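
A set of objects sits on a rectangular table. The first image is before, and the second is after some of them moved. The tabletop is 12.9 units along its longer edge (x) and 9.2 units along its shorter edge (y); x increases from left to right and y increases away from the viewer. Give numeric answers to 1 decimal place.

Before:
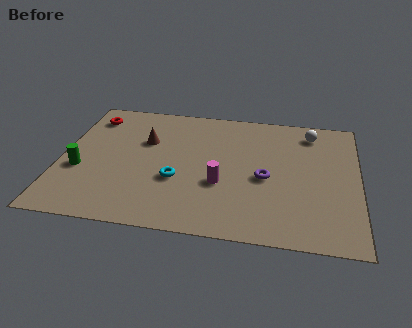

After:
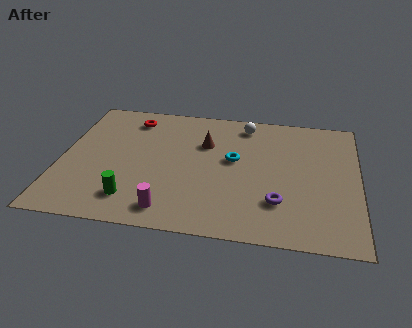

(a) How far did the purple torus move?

1.7

The purple torus was near (8.9, 4.1) before and (9.5, 2.5) after, so it travelled √(0.6² + 1.6²) ≈ 1.7 units.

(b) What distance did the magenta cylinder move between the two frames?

3.0

From (7.0, 3.4) to (4.9, 1.3), the magenta cylinder covered √(2.1² + 2.1²) ≈ 3.0 units.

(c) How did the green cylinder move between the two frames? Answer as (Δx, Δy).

(2.4, -1.7)

From the two frames, the green cylinder sits at roughly (0.9, 3.5) before and (3.3, 1.8) after.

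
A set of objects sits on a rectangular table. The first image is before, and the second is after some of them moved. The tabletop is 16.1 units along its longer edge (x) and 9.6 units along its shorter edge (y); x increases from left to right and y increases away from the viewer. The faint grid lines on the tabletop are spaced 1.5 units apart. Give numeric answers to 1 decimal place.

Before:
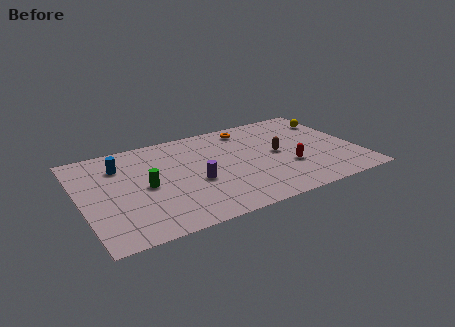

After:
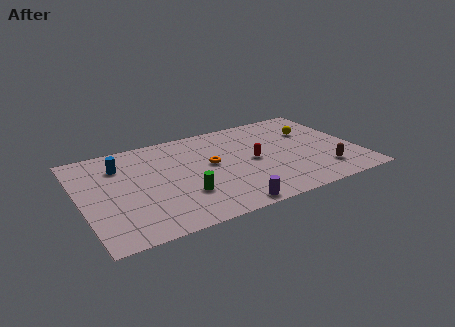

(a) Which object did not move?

the blue cylinder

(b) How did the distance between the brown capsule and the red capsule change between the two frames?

+3.0

The distance was about 1.6 in the first image and 4.6 in the second, so they moved 3.0 units further apart.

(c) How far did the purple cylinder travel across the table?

3.4

The purple cylinder moved from about (6.5, 3.9) to (7.9, 0.8), a distance of √(1.4² + 3.1²) ≈ 3.4.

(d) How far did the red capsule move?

2.4

The red capsule moved from about (11.9, 3.3) to (10.0, 4.7), a distance of √(1.9² + 1.4²) ≈ 2.4.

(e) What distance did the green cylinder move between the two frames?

2.6

The green cylinder was near (3.7, 4.6) before and (5.7, 2.9) after, so it travelled √(2.0² + 1.7²) ≈ 2.6 units.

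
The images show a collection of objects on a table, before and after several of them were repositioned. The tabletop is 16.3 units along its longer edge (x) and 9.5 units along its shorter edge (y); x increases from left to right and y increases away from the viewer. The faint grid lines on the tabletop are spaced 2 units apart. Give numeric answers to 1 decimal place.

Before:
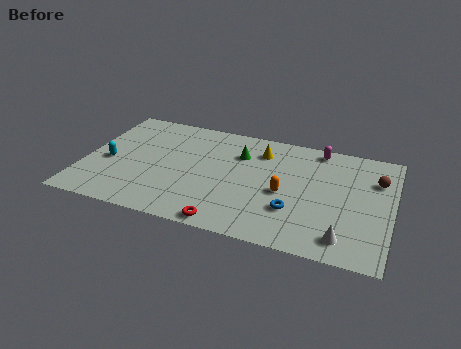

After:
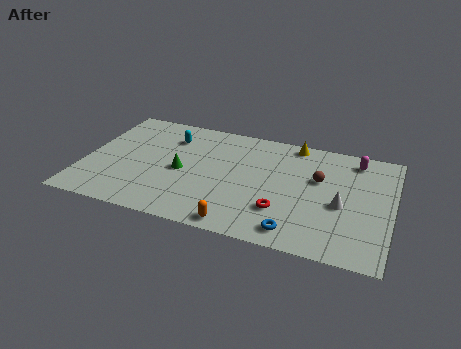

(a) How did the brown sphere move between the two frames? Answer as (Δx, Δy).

(-3.0, -0.8)

The brown sphere started near (15.4, 6.7) and ended near (12.4, 5.9).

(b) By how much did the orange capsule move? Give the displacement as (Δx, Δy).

(-2.1, -3.3)

The orange capsule started near (10.7, 4.2) and ended near (8.6, 0.9).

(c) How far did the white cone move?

2.6

From (14.0, 1.5) to (13.7, 4.1), the white cone covered √(0.3² + 2.6²) ≈ 2.6 units.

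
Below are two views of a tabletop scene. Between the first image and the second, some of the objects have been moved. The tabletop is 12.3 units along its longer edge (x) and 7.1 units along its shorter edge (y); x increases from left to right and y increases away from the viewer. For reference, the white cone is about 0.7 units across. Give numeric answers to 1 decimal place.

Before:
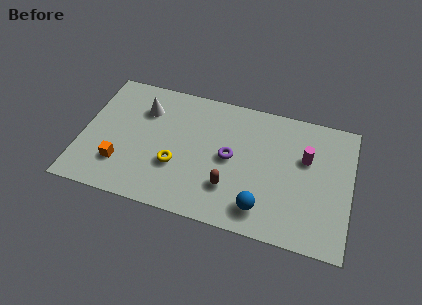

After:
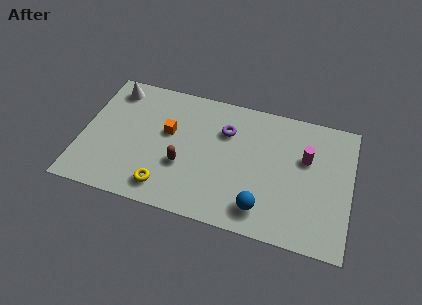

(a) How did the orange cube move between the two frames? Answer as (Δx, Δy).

(2.0, 2.3)

From the two frames, the orange cube sits at roughly (1.9, 1.9) before and (3.9, 4.2) after.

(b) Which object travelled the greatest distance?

the orange cube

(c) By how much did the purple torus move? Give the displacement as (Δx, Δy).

(-0.3, 1.4)

The purple torus was at about (6.8, 3.6) and moved to about (6.5, 5.0).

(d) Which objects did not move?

the magenta cylinder and the blue sphere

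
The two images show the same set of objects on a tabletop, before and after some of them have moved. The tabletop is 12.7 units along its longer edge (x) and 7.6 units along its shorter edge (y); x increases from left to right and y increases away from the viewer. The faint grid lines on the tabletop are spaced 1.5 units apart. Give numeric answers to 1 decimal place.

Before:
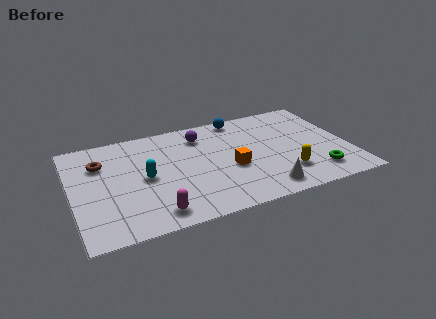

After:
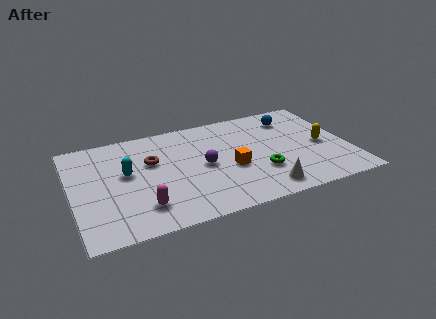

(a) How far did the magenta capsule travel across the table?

0.8

The magenta capsule was near (3.5, 1.1) before and (3.0, 1.7) after, so it travelled √(0.5² + 0.6²) ≈ 0.8 units.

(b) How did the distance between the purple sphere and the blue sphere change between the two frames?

+2.9

The distance was about 2.1 in the first image and 5.0 in the second, so they moved 2.9 units further apart.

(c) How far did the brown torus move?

2.4

The brown torus moved from about (1.4, 5.4) to (3.7, 4.8), a distance of √(2.3² + 0.6²) ≈ 2.4.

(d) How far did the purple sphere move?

2.3

The purple sphere was near (6.1, 6.0) before and (6.0, 3.7) after, so it travelled √(0.1² + 2.3²) ≈ 2.3 units.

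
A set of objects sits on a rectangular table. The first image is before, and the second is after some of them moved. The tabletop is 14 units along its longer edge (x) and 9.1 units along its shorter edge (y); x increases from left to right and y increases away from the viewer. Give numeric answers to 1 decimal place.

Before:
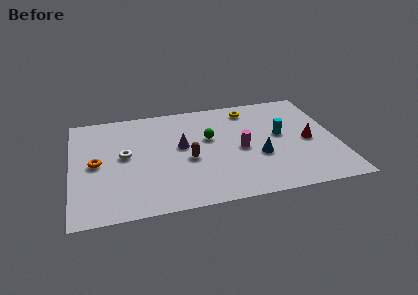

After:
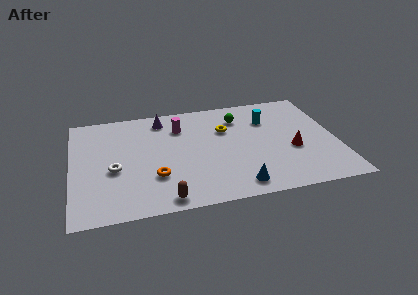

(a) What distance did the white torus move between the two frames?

1.3

From (2.8, 4.9) to (2.2, 3.8), the white torus covered √(0.6² + 1.1²) ≈ 1.3 units.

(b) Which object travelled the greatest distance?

the magenta cylinder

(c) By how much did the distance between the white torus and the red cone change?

-0.3

The distance was about 9.7 in the first image and 9.4 in the second, so they moved 0.3 units closer together.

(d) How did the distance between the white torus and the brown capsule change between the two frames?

+0.4

The distance was about 3.4 in the first image and 3.8 in the second, so they moved 0.4 units further apart.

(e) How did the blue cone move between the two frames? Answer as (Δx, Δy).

(-1.3, -2.2)

The blue cone was at about (9.8, 3.4) and moved to about (8.5, 1.2).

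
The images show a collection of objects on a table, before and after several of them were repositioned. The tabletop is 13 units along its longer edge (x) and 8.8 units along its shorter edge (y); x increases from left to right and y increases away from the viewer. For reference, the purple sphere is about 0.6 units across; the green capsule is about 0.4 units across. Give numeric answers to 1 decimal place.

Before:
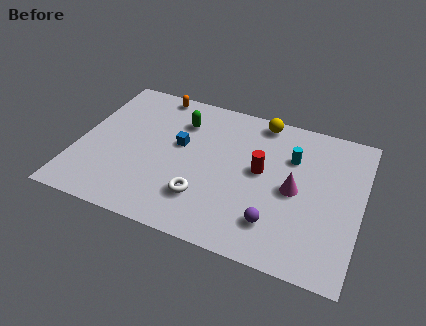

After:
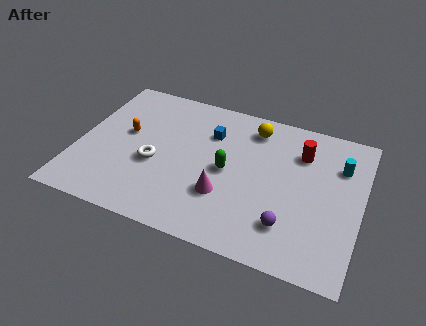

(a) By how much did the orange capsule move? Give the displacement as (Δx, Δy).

(-1.0, -3.0)

From the two frames, the orange capsule sits at roughly (3.1, 8.0) before and (2.1, 5.0) after.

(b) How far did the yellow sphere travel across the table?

0.7

From (8.1, 7.9) to (7.8, 7.3), the yellow sphere covered √(0.3² + 0.6²) ≈ 0.7 units.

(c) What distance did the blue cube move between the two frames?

1.8

The blue cube moved from about (4.6, 5.1) to (5.9, 6.3), a distance of √(1.3² + 1.2²) ≈ 1.8.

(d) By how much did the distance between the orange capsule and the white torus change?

-4.3

The distance was about 6.4 in the first image and 2.1 in the second, so they moved 4.3 units closer together.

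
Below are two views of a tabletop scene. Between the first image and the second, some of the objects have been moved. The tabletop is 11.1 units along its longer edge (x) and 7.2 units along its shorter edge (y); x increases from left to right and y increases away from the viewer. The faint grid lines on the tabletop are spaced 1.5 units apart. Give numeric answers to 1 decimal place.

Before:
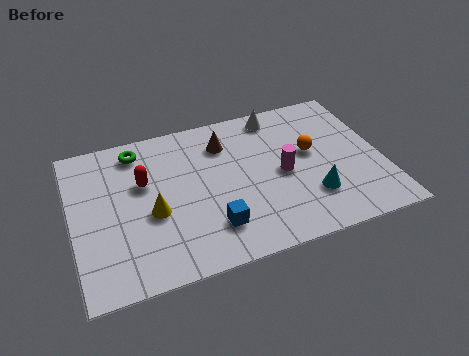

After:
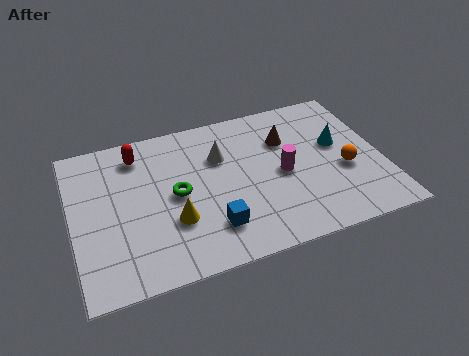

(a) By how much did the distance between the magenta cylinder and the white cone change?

-0.3

The distance was about 2.9 in the first image and 2.6 in the second, so they moved 0.3 units closer together.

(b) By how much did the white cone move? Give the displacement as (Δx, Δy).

(-2.2, -1.4)

The white cone started near (7.6, 6.3) and ended near (5.4, 4.9).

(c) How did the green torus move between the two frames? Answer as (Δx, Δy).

(1.2, -2.5)

From the two frames, the green torus sits at roughly (2.5, 6.1) before and (3.7, 3.6) after.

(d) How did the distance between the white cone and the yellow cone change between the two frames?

-2.7

They were about 5.8 units apart before and 3.1 after — 2.7 units closer together.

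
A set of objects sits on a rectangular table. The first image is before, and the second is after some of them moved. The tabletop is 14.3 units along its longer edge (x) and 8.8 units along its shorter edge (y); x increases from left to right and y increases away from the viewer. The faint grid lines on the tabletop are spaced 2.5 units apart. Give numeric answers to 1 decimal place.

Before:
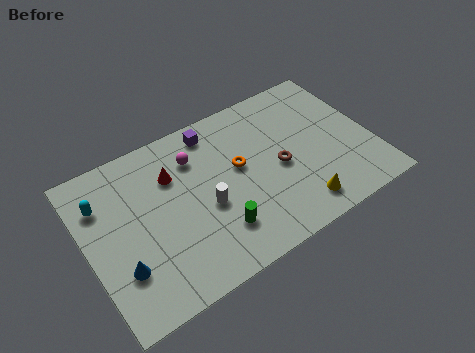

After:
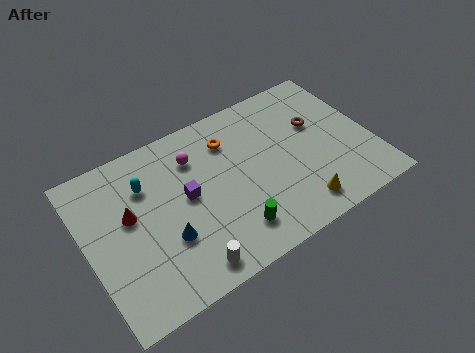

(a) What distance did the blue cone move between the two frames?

2.3

The blue cone moved from about (1.4, 2.6) to (3.7, 3.0), a distance of √(2.3² + 0.4²) ≈ 2.3.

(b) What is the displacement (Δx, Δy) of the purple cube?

(-1.8, -2.9)

The purple cube was at about (6.8, 7.6) and moved to about (5.0, 4.7).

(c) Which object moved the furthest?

the purple cube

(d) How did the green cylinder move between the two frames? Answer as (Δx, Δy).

(0.7, -0.4)

From the two frames, the green cylinder sits at roughly (6.1, 2.2) before and (6.8, 1.8) after.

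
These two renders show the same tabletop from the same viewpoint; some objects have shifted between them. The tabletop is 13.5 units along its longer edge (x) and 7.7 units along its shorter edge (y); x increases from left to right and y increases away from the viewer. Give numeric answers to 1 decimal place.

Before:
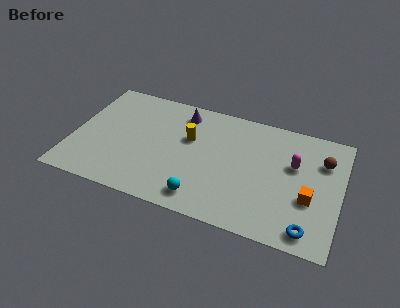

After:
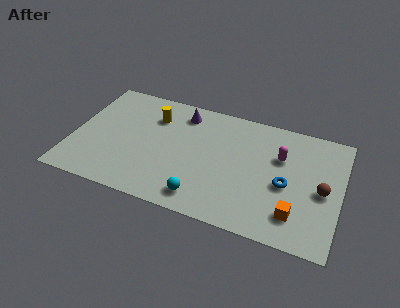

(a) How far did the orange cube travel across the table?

1.3

From (12.0, 2.9) to (11.4, 1.7), the orange cube covered √(0.6² + 1.2²) ≈ 1.3 units.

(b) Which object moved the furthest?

the blue torus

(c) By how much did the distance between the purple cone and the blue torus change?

-2.4

Before: roughly 8.7 units apart; after: 6.3. That's 2.4 units closer together.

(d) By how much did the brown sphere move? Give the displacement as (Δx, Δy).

(0.1, -1.9)

The brown sphere started near (12.5, 5.5) and ended near (12.6, 3.6).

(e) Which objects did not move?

the cyan sphere and the purple cone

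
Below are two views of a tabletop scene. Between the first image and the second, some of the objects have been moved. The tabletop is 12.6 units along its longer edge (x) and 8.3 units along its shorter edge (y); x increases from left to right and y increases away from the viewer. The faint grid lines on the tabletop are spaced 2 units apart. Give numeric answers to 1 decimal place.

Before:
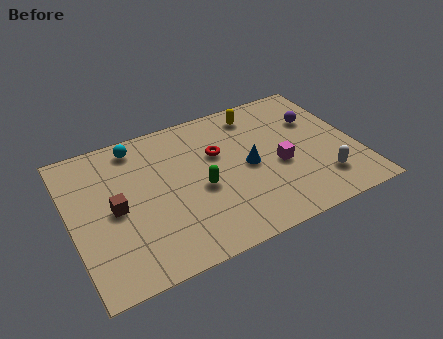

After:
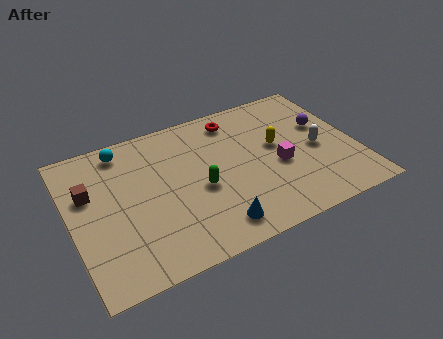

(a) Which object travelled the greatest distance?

the blue cone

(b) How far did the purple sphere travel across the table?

0.6

The purple sphere was near (11.1, 5.6) before and (11.4, 5.1) after, so it travelled √(0.3² + 0.5²) ≈ 0.6 units.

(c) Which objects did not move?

the magenta cube and the green capsule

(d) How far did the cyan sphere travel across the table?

0.6

From (3.2, 7.2) to (2.6, 7.2), the cyan sphere covered √(0.6² + 0.0²) ≈ 0.6 units.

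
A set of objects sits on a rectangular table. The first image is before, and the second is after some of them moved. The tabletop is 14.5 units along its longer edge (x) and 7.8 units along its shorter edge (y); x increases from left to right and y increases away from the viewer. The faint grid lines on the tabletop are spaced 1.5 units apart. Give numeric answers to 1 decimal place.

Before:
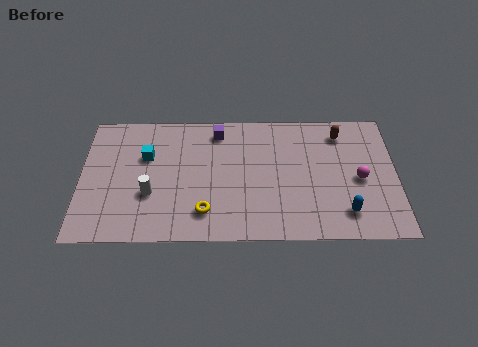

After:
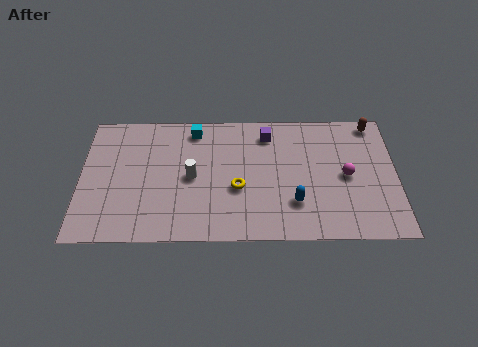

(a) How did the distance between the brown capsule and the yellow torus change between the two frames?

-0.5

They were about 7.9 units apart before and 7.4 after — 0.5 units closer together.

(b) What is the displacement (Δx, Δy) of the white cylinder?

(1.9, 1.0)

From the two frames, the white cylinder sits at roughly (3.2, 2.8) before and (5.1, 3.8) after.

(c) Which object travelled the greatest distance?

the cyan cube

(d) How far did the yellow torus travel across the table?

2.1

The yellow torus was near (5.7, 1.7) before and (7.2, 3.1) after, so it travelled √(1.5² + 1.4²) ≈ 2.1 units.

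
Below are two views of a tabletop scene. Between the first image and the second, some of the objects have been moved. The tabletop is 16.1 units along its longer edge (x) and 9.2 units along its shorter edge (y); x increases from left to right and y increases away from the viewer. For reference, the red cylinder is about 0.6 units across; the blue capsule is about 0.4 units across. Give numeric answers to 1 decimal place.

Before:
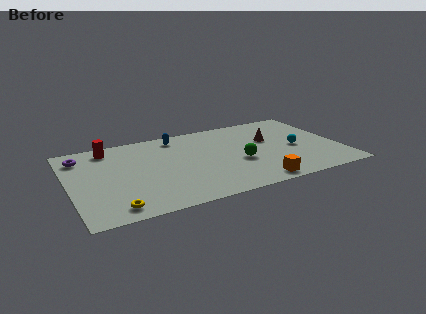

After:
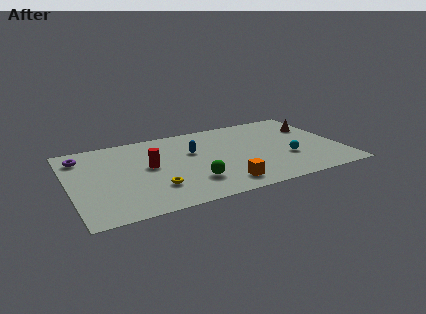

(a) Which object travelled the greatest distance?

the red cylinder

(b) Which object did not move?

the purple torus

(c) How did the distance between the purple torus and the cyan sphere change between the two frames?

-0.4

Before: roughly 13.0 units apart; after: 12.6. That's 0.4 units closer together.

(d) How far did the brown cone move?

2.9

From (12.1, 5.7) to (14.9, 6.4), the brown cone covered √(2.8² + 0.7²) ≈ 2.9 units.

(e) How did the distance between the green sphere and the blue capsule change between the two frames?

-1.9

They were about 5.3 units apart before and 3.4 after — 1.9 units closer together.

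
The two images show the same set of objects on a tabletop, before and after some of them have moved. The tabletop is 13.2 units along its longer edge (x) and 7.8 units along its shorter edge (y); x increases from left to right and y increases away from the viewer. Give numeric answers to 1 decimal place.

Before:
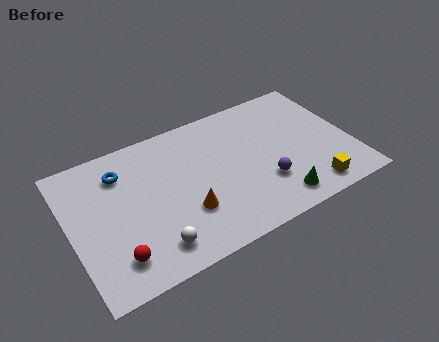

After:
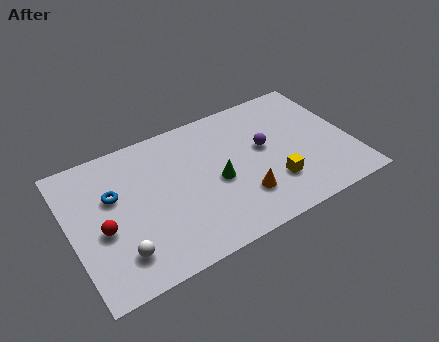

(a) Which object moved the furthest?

the green cone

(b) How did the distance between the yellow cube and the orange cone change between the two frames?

-4.4

They were about 5.9 units apart before and 1.5 after — 4.4 units closer together.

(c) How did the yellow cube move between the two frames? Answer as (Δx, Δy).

(-1.6, 1.1)

From the two frames, the yellow cube sits at roughly (10.9, 1.1) before and (9.3, 2.2) after.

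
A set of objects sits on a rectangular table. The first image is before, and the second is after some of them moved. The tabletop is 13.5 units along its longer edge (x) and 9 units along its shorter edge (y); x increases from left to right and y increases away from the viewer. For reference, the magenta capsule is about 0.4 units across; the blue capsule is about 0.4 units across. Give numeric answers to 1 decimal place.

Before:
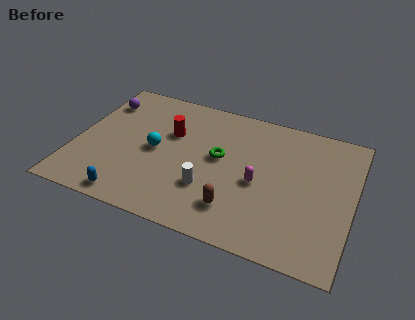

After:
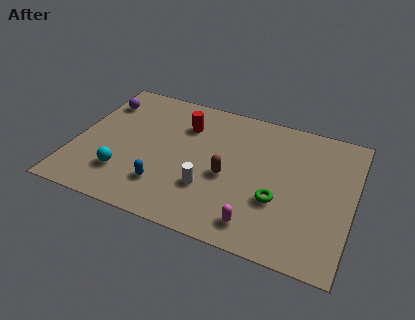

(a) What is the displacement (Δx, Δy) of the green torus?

(3.0, -1.8)

The green torus was at about (7.0, 5.0) and moved to about (10.0, 3.2).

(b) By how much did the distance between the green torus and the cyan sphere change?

+4.3

The distance was about 3.2 in the first image and 7.5 in the second, so they moved 4.3 units further apart.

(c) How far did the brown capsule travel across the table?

2.0

The brown capsule was near (8.1, 2.0) before and (7.5, 3.9) after, so it travelled √(0.6² + 1.9²) ≈ 2.0 units.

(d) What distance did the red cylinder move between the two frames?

1.0

The red cylinder was near (4.5, 5.8) before and (5.1, 6.6) after, so it travelled √(0.6² + 0.8²) ≈ 1.0 units.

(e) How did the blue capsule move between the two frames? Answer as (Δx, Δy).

(1.5, 1.3)

The blue capsule was at about (3.1, 0.9) and moved to about (4.6, 2.2).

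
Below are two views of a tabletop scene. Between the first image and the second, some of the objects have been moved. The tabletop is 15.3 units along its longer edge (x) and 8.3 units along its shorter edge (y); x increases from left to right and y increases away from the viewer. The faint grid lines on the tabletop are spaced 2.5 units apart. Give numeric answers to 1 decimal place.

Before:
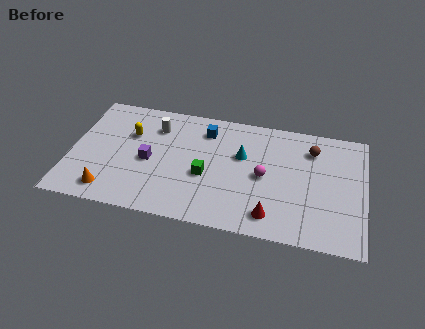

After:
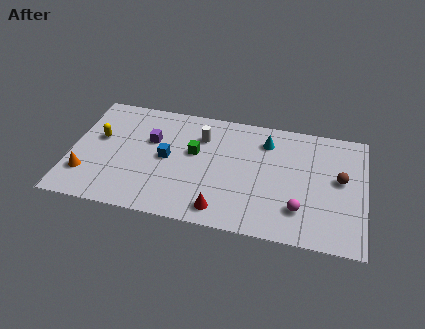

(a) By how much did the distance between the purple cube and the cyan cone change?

+1.1

The distance was about 5.0 in the first image and 6.1 in the second, so they moved 1.1 units further apart.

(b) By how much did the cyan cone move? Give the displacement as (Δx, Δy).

(1.2, 1.3)

The cyan cone started near (8.9, 5.2) and ended near (10.1, 6.5).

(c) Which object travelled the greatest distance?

the blue cube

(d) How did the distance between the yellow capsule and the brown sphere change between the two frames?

+3.1

They were about 9.5 units apart before and 12.6 after — 3.1 units further apart.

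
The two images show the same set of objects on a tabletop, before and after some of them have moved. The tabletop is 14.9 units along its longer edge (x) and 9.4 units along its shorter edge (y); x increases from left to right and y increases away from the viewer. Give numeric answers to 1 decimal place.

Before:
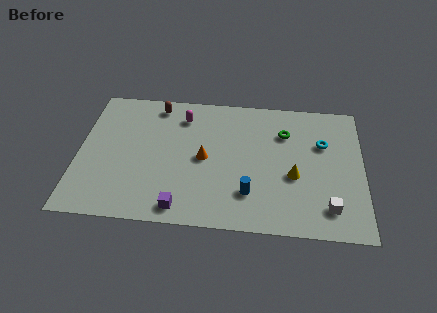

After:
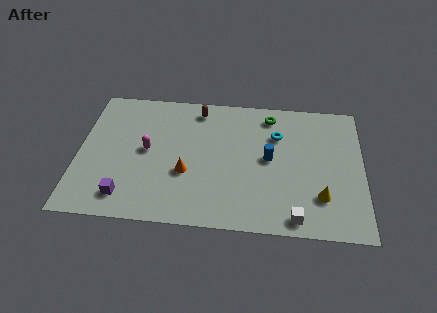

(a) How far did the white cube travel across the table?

1.9

The white cube was near (13.1, 1.8) before and (11.4, 1.0) after, so it travelled √(1.7² + 0.8²) ≈ 1.9 units.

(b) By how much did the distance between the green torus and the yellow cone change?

+3.1

Before: roughly 3.0 units apart; after: 6.1. That's 3.1 units further apart.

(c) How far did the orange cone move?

1.4

The orange cone was near (6.6, 4.6) before and (5.7, 3.5) after, so it travelled √(0.9² + 1.1²) ≈ 1.4 units.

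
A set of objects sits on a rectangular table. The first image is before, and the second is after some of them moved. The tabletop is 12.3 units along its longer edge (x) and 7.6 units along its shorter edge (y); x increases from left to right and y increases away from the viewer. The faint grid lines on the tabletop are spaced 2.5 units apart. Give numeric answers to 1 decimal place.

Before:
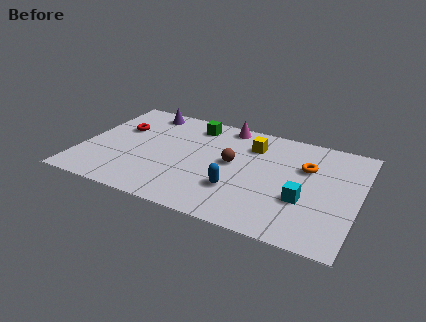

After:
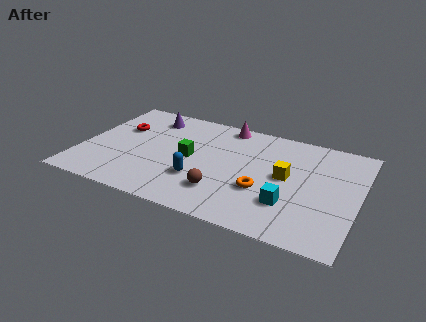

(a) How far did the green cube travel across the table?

2.5

From (4.7, 6.3) to (4.8, 3.8), the green cube covered √(0.1² + 2.5²) ≈ 2.5 units.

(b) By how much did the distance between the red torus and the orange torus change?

-1.3

The distance was about 8.4 in the first image and 7.1 in the second, so they moved 1.3 units closer together.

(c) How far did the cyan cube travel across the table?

0.8

The cyan cube moved from about (10.0, 2.7) to (9.4, 2.2), a distance of √(0.6² + 0.5²) ≈ 0.8.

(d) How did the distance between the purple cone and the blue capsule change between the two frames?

-1.7

They were about 6.4 units apart before and 4.7 after — 1.7 units closer together.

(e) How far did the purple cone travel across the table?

0.5

The purple cone was near (2.4, 6.6) before and (2.7, 6.2) after, so it travelled √(0.3² + 0.4²) ≈ 0.5 units.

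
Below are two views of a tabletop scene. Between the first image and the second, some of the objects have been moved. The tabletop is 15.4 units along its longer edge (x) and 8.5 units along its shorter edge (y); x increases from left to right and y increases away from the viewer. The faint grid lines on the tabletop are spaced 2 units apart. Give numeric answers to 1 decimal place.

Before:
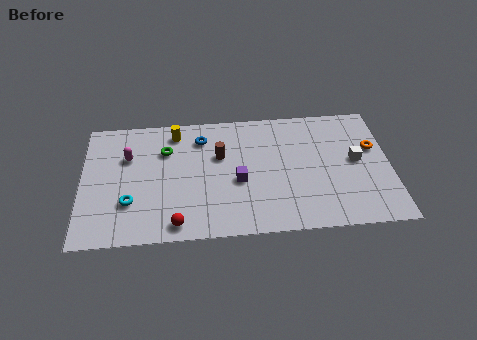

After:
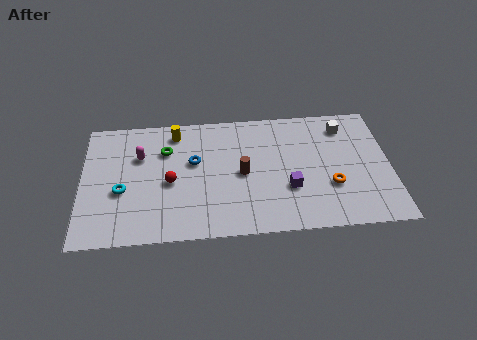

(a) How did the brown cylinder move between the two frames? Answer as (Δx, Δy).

(1.1, -1.3)

The brown cylinder was at about (6.9, 5.4) and moved to about (8.0, 4.1).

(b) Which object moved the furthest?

the orange torus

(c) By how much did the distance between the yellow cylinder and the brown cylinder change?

+1.7

Before: roughly 2.8 units apart; after: 4.5. That's 1.7 units further apart.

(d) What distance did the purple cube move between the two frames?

2.6

The purple cube was near (7.8, 3.6) before and (10.3, 2.9) after, so it travelled √(2.5² + 0.7²) ≈ 2.6 units.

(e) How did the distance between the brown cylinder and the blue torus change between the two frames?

+1.0

They were about 1.6 units apart before and 2.6 after — 1.0 units further apart.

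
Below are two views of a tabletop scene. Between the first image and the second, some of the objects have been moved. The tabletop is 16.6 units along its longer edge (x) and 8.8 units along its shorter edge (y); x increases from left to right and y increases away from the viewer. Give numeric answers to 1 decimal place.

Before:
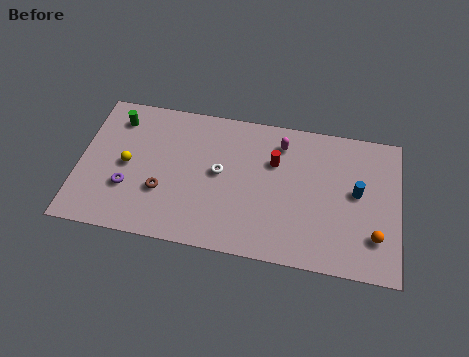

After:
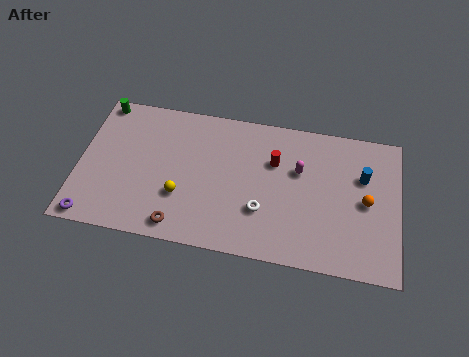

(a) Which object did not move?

the red cylinder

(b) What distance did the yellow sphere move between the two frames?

3.2

From (2.5, 4.3) to (5.4, 2.9), the yellow sphere covered √(2.9² + 1.4²) ≈ 3.2 units.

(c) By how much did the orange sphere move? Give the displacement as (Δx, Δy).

(-0.5, 2.0)

The orange sphere started near (15.4, 2.3) and ended near (14.9, 4.3).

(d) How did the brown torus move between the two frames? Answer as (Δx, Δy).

(1.0, -1.9)

The brown torus was at about (4.4, 3.0) and moved to about (5.4, 1.1).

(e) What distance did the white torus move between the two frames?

3.0

From (7.3, 4.7) to (9.6, 2.8), the white torus covered √(2.3² + 1.9²) ≈ 3.0 units.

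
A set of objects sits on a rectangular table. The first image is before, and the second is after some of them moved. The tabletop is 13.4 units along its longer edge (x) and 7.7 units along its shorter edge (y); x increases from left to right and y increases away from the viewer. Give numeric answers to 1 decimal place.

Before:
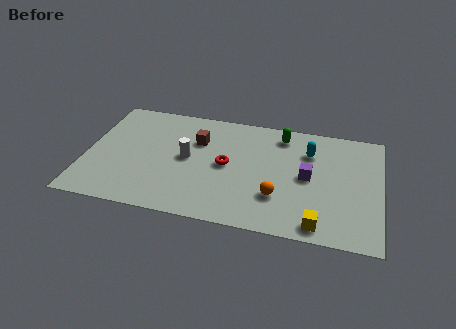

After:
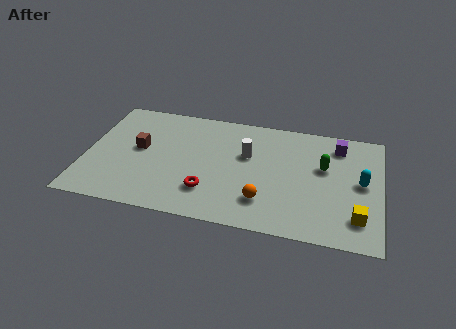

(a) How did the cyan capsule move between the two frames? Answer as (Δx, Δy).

(2.4, -1.6)

The cyan capsule started near (10.1, 5.6) and ended near (12.5, 4.0).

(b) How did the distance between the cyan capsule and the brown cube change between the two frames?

+5.0

They were about 5.1 units apart before and 10.1 after — 5.0 units further apart.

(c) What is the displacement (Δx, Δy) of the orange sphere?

(-0.6, -0.4)

The orange sphere was at about (8.8, 2.3) and moved to about (8.2, 1.9).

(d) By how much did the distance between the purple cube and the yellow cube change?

+1.6

The distance was about 3.1 in the first image and 4.7 in the second, so they moved 1.6 units further apart.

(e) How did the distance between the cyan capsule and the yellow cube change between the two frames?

-2.4

Before: roughly 4.7 units apart; after: 2.3. That's 2.4 units closer together.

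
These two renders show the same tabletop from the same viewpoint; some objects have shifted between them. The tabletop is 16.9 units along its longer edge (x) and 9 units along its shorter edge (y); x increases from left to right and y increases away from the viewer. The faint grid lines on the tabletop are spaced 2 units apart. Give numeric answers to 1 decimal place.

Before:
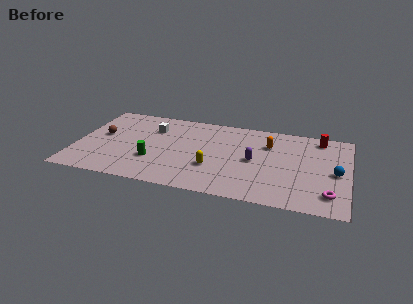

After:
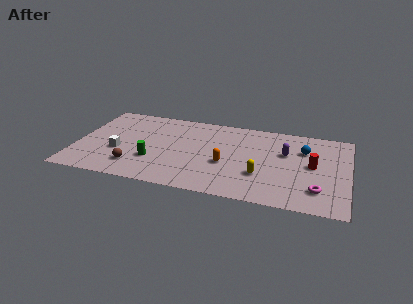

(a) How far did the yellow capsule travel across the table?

3.0

The yellow capsule moved from about (8.6, 3.0) to (11.6, 2.9), a distance of √(3.0² + 0.1²) ≈ 3.0.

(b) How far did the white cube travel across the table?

3.6

From (4.6, 6.5) to (2.7, 3.4), the white cube covered √(1.9² + 3.1²) ≈ 3.6 units.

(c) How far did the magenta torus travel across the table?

0.8

From (15.8, 1.8) to (15.1, 2.1), the magenta torus covered √(0.7² + 0.3²) ≈ 0.8 units.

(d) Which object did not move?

the green cylinder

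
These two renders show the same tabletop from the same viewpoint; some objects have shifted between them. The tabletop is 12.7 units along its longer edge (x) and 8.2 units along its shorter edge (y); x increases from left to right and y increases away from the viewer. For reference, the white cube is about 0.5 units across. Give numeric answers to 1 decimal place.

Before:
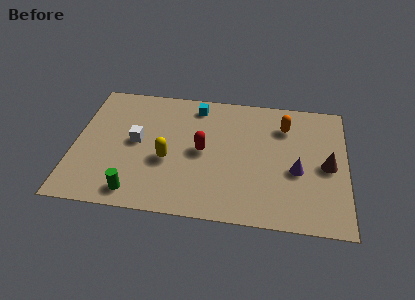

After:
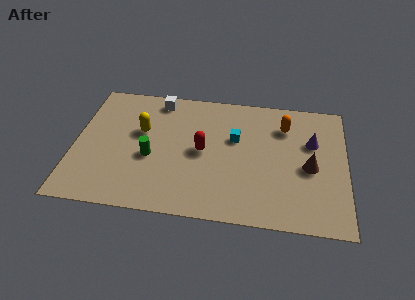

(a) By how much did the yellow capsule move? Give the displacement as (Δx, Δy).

(-1.3, 1.7)

From the two frames, the yellow capsule sits at roughly (4.4, 3.3) before and (3.1, 5.0) after.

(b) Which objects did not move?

the red capsule and the orange capsule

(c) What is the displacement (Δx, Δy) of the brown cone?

(-0.8, -0.2)

From the two frames, the brown cone sits at roughly (11.8, 3.9) before and (11.0, 3.7) after.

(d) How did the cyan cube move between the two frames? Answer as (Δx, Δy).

(1.9, -1.9)

The cyan cube was at about (5.6, 7.0) and moved to about (7.5, 5.1).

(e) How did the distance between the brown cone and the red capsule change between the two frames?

-0.8

Before: roughly 5.8 units apart; after: 5.0. That's 0.8 units closer together.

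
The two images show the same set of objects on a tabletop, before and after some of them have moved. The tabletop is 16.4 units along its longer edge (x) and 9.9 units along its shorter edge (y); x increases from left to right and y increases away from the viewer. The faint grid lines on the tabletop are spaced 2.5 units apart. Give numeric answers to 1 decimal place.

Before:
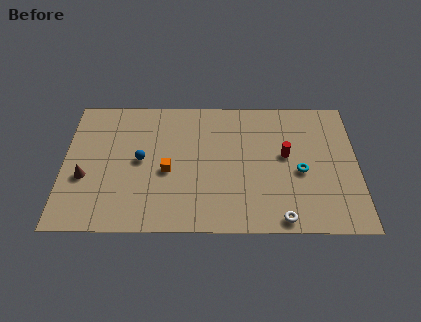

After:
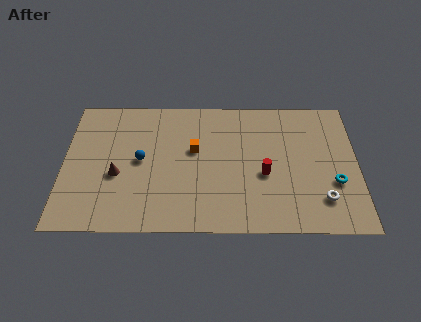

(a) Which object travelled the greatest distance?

the white torus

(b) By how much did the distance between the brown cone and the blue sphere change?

-1.7

Before: roughly 3.4 units apart; after: 1.7. That's 1.7 units closer together.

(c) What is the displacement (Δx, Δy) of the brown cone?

(1.8, 0.2)

The brown cone started near (1.2, 3.8) and ended near (3.0, 4.0).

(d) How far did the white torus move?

2.7

From (12.1, 0.9) to (14.4, 2.3), the white torus covered √(2.3² + 1.4²) ≈ 2.7 units.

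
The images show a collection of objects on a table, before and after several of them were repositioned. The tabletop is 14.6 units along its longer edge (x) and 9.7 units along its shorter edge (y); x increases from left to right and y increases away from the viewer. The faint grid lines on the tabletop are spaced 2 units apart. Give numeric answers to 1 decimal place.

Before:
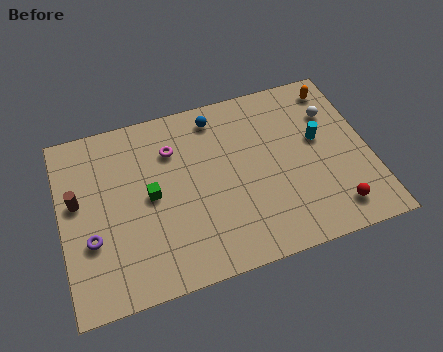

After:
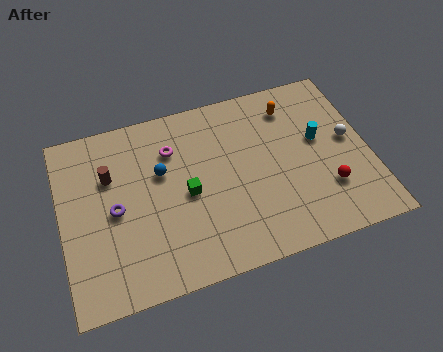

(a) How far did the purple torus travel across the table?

1.7

From (1.3, 3.4) to (2.5, 4.6), the purple torus covered √(1.2² + 1.2²) ≈ 1.7 units.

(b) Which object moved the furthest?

the blue sphere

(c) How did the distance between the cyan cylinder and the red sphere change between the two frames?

-1.2

They were about 4.0 units apart before and 2.8 after — 1.2 units closer together.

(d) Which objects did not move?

the cyan cylinder and the magenta torus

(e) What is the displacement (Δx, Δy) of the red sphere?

(-0.2, 1.2)

The red sphere started near (12.6, 1.6) and ended near (12.4, 2.8).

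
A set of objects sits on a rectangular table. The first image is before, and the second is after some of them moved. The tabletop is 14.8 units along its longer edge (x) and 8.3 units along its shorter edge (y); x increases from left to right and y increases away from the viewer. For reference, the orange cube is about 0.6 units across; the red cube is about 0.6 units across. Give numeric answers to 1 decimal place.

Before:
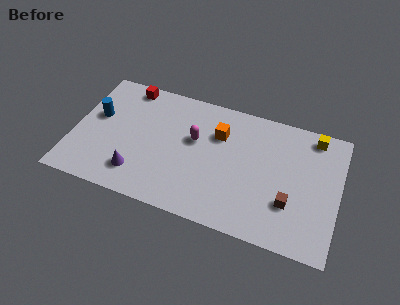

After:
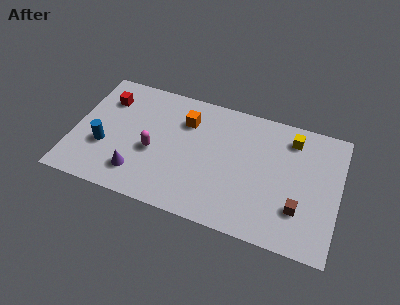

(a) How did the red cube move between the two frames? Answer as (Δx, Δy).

(-1.1, -1.2)

The red cube started near (2.7, 7.4) and ended near (1.6, 6.2).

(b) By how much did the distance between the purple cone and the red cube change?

-0.8

They were about 5.7 units apart before and 4.9 after — 0.8 units closer together.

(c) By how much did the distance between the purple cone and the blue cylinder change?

-1.7

The distance was about 4.0 in the first image and 2.3 in the second, so they moved 1.7 units closer together.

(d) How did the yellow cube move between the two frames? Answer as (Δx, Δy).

(-1.2, -0.5)

The yellow cube started near (13.2, 7.3) and ended near (12.0, 6.8).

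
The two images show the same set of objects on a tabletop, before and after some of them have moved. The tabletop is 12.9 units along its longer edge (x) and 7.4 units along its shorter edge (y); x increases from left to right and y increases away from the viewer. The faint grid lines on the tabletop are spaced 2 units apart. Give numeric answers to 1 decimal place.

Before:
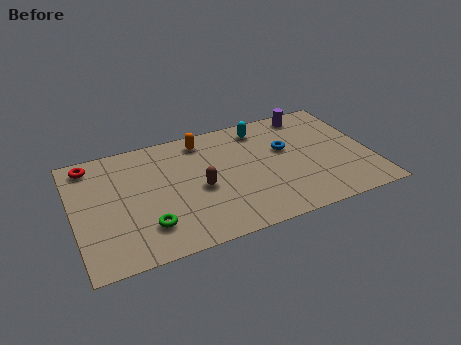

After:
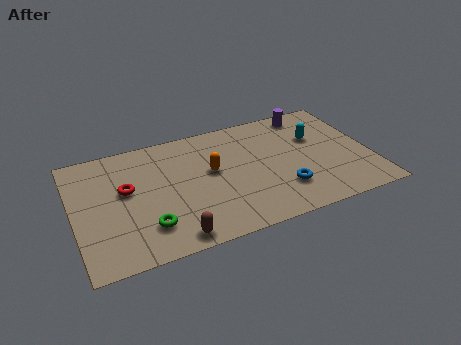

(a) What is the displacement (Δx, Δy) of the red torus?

(1.4, -2.1)

The red torus started near (0.9, 6.4) and ended near (2.3, 4.3).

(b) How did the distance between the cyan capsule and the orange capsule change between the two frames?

+2.1

The distance was about 2.6 in the first image and 4.7 in the second, so they moved 2.1 units further apart.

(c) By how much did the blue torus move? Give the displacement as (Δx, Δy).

(-0.4, -2.5)

From the two frames, the blue torus sits at roughly (9.3, 4.5) before and (8.9, 2.0) after.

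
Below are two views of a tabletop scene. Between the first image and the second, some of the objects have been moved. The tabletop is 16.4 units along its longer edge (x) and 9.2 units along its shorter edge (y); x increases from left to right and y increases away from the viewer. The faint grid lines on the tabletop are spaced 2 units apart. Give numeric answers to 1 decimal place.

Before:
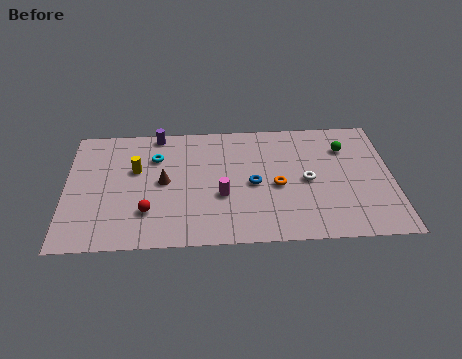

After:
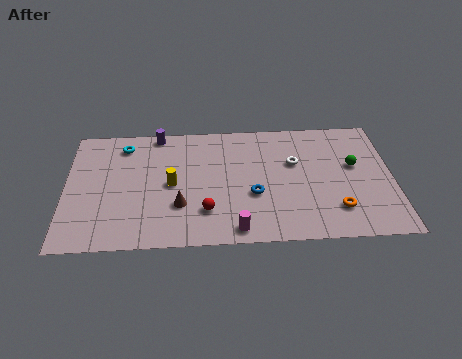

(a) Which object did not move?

the purple cylinder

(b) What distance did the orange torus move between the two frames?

3.5

The orange torus moved from about (10.6, 4.1) to (13.5, 2.2), a distance of √(2.9² + 1.9²) ≈ 3.5.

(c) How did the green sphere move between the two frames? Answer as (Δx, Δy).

(0.4, -1.4)

The green sphere started near (14.1, 6.8) and ended near (14.5, 5.4).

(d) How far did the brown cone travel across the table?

2.0

The brown cone moved from about (4.9, 4.7) to (5.7, 2.9), a distance of √(0.8² + 1.8²) ≈ 2.0.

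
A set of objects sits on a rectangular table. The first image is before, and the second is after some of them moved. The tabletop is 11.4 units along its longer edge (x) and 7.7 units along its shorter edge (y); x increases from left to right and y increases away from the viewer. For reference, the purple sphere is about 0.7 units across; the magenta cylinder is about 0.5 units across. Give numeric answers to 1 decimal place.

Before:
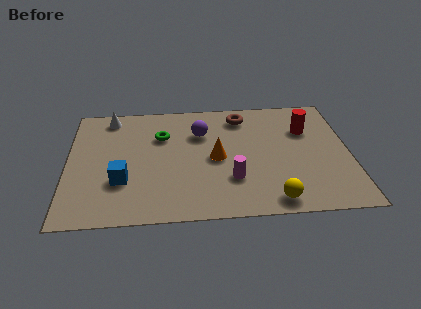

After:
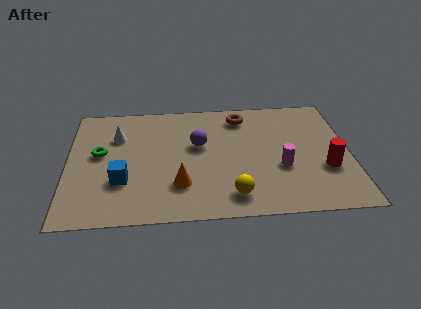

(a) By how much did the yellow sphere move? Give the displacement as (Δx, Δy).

(-1.6, 0.4)

From the two frames, the yellow sphere sits at roughly (8.2, 0.9) before and (6.6, 1.3) after.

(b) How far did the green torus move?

2.7

From (3.8, 5.3) to (1.3, 4.3), the green torus covered √(2.5² + 1.0²) ≈ 2.7 units.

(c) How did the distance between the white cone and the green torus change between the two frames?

-1.2

Before: roughly 2.5 units apart; after: 1.3. That's 1.2 units closer together.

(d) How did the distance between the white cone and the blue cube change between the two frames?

-1.3

Before: roughly 4.2 units apart; after: 2.9. That's 1.3 units closer together.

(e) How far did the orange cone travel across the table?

2.2

The orange cone moved from about (6.0, 3.7) to (4.5, 2.1), a distance of √(1.5² + 1.6²) ≈ 2.2.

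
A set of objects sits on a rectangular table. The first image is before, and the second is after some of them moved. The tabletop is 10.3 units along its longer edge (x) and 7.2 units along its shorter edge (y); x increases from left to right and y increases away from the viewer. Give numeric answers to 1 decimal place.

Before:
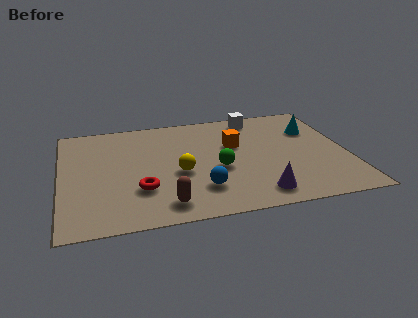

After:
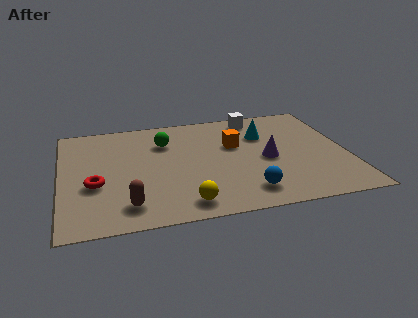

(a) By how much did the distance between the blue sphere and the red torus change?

+3.4

Before: roughly 2.1 units apart; after: 5.5. That's 3.4 units further apart.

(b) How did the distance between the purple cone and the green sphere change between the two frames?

+1.8

They were about 2.3 units apart before and 4.1 after — 1.8 units further apart.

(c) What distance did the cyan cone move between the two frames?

1.8

The cyan cone moved from about (9.2, 5.0) to (7.4, 5.0), a distance of √(1.8² + 0.0²) ≈ 1.8.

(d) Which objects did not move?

the orange cube and the white cube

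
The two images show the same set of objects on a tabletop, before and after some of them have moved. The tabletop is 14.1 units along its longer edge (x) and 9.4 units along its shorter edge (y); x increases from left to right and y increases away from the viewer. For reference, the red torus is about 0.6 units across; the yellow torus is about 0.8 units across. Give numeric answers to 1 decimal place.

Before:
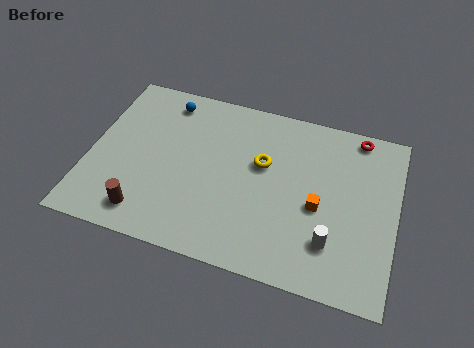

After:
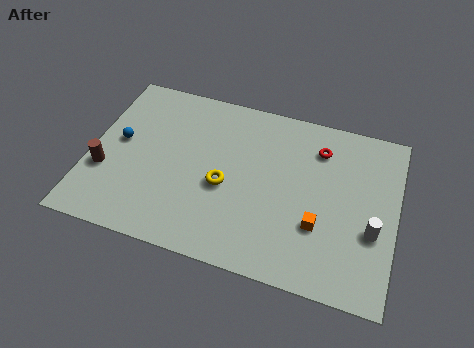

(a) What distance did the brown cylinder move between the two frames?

2.8

The brown cylinder moved from about (2.9, 1.5) to (0.8, 3.3), a distance of √(2.1² + 1.8²) ≈ 2.8.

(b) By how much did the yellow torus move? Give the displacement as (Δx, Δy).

(-1.6, -1.7)

From the two frames, the yellow torus sits at roughly (7.9, 5.7) before and (6.3, 4.0) after.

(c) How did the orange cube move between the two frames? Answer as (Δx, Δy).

(0.1, -1.0)

From the two frames, the orange cube sits at roughly (10.6, 4.1) before and (10.7, 3.1) after.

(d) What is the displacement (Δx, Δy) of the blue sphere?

(-1.9, -2.9)

From the two frames, the blue sphere sits at roughly (3.2, 8.0) before and (1.3, 5.1) after.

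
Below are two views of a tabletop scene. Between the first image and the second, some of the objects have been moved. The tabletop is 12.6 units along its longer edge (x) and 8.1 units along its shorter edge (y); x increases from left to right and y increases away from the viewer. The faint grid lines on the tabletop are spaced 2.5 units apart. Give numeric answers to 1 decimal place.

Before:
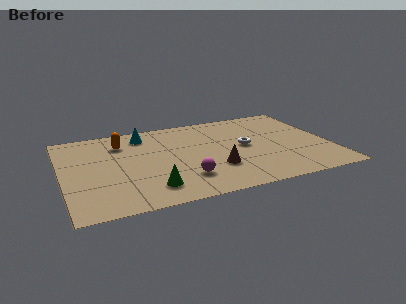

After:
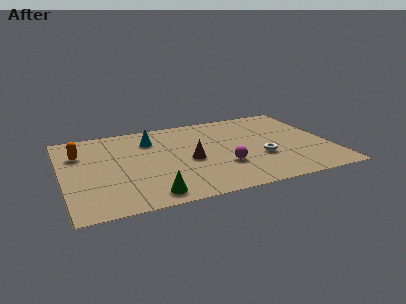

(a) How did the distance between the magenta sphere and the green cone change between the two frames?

+2.3

Before: roughly 1.6 units apart; after: 3.9. That's 2.3 units further apart.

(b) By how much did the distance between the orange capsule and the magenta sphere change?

+2.3

The distance was about 4.9 in the first image and 7.2 in the second, so they moved 2.3 units further apart.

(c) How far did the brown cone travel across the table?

1.6

The brown cone was near (7.0, 2.5) before and (5.9, 3.6) after, so it travelled √(1.1² + 1.1²) ≈ 1.6 units.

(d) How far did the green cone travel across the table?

0.6

The green cone was near (3.9, 1.6) before and (3.8, 1.0) after, so it travelled √(0.1² + 0.6²) ≈ 0.6 units.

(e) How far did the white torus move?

1.4

The white torus moved from about (8.6, 4.2) to (9.2, 2.9), a distance of √(0.6² + 1.3²) ≈ 1.4.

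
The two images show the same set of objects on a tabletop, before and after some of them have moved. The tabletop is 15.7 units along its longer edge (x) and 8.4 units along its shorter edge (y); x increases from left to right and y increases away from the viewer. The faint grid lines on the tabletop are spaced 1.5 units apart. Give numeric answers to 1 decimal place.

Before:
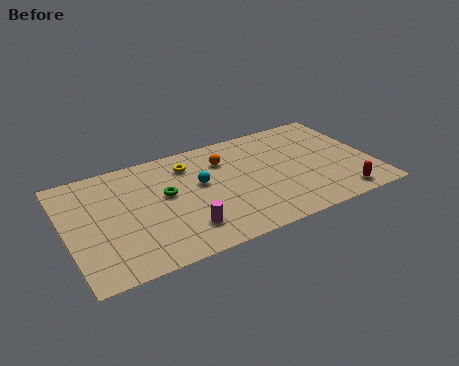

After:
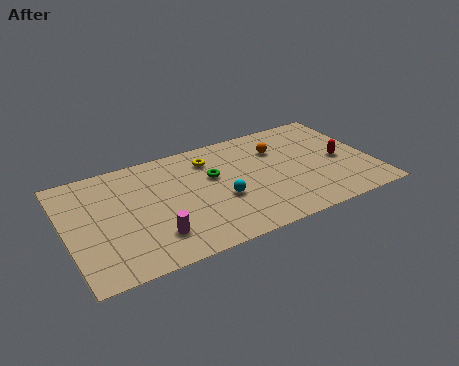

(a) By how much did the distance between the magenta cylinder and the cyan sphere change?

+0.6

They were about 3.2 units apart before and 3.8 after — 0.6 units further apart.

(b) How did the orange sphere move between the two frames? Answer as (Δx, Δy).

(2.8, -0.2)

From the two frames, the orange sphere sits at roughly (8.3, 6.2) before and (11.1, 6.0) after.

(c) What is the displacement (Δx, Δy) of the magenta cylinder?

(-1.5, 0.1)

The magenta cylinder was at about (5.7, 1.9) and moved to about (4.2, 2.0).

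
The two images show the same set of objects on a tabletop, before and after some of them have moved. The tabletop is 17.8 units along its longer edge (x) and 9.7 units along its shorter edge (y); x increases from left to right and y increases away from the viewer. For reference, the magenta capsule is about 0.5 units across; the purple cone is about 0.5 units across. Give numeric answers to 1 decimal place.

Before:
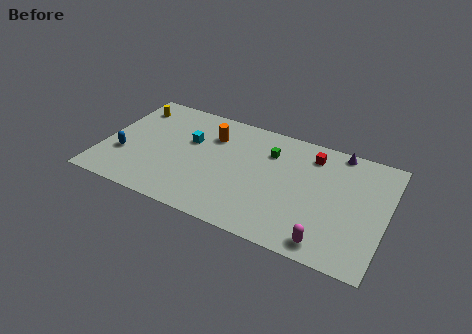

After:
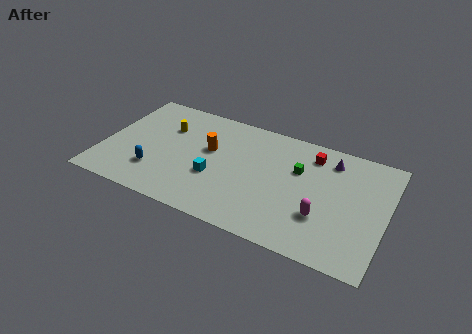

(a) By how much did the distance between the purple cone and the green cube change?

-2.1

Before: roughly 4.6 units apart; after: 2.5. That's 2.1 units closer together.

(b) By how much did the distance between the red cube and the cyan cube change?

-0.7

They were about 7.8 units apart before and 7.1 after — 0.7 units closer together.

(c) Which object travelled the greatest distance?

the cyan cube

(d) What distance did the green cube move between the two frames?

2.1

The green cube was near (10.3, 7.1) before and (12.2, 6.3) after, so it travelled √(1.9² + 0.8²) ≈ 2.1 units.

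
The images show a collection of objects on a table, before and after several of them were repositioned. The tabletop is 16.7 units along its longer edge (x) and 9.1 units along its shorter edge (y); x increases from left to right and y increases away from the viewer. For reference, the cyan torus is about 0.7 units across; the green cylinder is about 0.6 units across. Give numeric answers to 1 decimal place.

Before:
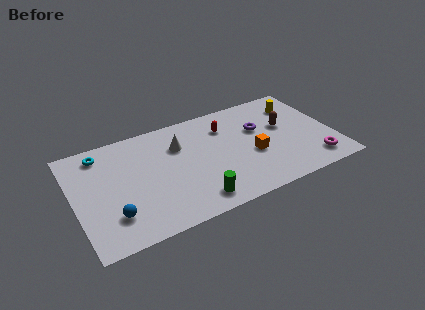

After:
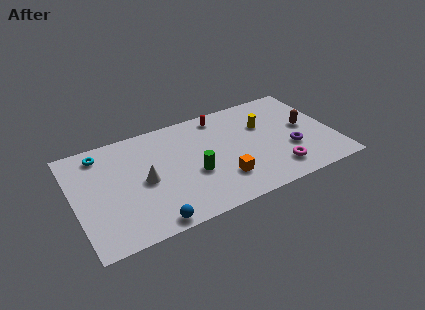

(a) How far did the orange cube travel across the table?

2.6

The orange cube was near (11.4, 3.7) before and (9.2, 2.4) after, so it travelled √(2.2² + 1.3²) ≈ 2.6 units.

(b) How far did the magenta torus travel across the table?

2.4

From (15.1, 1.6) to (12.7, 1.8), the magenta torus covered √(2.4² + 0.2²) ≈ 2.4 units.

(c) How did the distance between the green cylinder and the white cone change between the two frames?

-1.8

The distance was about 5.0 in the first image and 3.2 in the second, so they moved 1.8 units closer together.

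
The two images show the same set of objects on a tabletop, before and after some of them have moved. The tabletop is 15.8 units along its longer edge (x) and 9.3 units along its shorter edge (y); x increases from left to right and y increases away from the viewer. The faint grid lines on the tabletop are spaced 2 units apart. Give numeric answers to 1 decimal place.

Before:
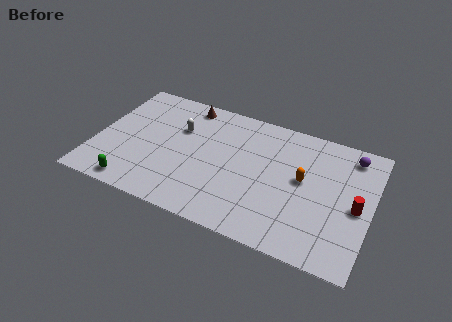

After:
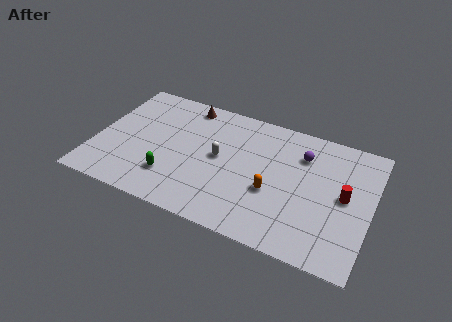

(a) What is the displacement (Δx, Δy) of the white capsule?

(2.5, -1.3)

The white capsule started near (4.6, 6.2) and ended near (7.1, 4.9).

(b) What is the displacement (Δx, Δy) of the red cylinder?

(-0.7, 0.5)

The red cylinder started near (15.0, 4.3) and ended near (14.3, 4.8).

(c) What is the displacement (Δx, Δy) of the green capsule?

(2.0, 1.4)

The green capsule was at about (2.6, 1.0) and moved to about (4.6, 2.4).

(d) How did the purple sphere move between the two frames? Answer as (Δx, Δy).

(-2.7, -1.0)

The purple sphere was at about (14.4, 7.9) and moved to about (11.7, 6.9).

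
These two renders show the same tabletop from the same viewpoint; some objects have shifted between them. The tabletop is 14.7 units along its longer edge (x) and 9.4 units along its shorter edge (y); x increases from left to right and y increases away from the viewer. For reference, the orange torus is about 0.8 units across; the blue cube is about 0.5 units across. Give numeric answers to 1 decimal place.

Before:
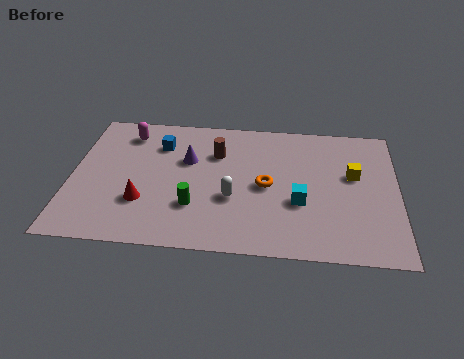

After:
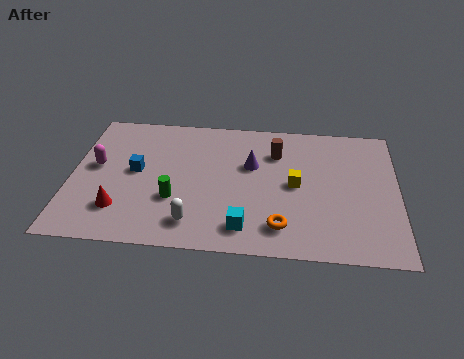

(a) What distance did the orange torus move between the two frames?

2.8

The orange torus was near (8.8, 4.5) before and (9.5, 1.8) after, so it travelled √(0.7² + 2.7²) ≈ 2.8 units.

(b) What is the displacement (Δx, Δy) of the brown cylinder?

(2.7, 0.3)

The brown cylinder was at about (6.5, 6.6) and moved to about (9.2, 6.9).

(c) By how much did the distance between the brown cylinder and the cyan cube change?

+0.6

The distance was about 4.9 in the first image and 5.5 in the second, so they moved 0.6 units further apart.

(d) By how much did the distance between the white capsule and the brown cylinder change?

+3.1

They were about 3.2 units apart before and 6.3 after — 3.1 units further apart.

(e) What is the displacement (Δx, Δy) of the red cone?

(-1.0, -0.6)

From the two frames, the red cone sits at roughly (3.3, 2.9) before and (2.3, 2.3) after.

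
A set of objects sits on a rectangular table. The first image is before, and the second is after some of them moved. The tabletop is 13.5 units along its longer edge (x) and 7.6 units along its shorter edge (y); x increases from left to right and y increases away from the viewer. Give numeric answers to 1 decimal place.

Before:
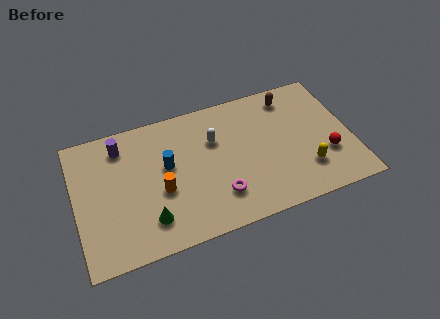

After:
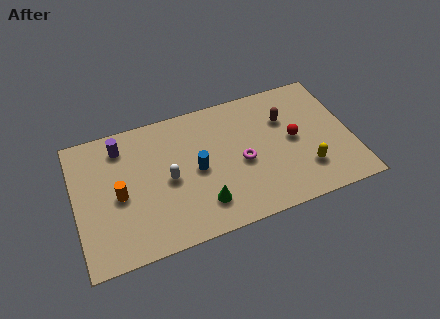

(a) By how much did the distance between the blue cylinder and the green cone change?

-0.9

They were about 2.9 units apart before and 2.0 after — 0.9 units closer together.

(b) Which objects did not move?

the purple cylinder and the yellow capsule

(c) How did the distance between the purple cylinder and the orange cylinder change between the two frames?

-0.8

The distance was about 3.5 in the first image and 2.7 in the second, so they moved 0.8 units closer together.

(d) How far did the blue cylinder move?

1.6

The blue cylinder moved from about (4.5, 4.4) to (5.9, 3.7), a distance of √(1.4² + 0.7²) ≈ 1.6.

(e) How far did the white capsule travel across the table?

2.8

The white capsule moved from about (6.9, 5.1) to (4.5, 3.6), a distance of √(2.4² + 1.5²) ≈ 2.8.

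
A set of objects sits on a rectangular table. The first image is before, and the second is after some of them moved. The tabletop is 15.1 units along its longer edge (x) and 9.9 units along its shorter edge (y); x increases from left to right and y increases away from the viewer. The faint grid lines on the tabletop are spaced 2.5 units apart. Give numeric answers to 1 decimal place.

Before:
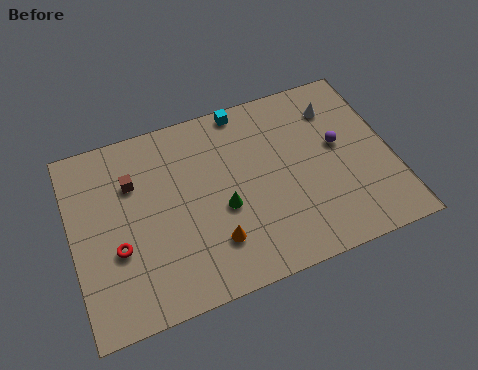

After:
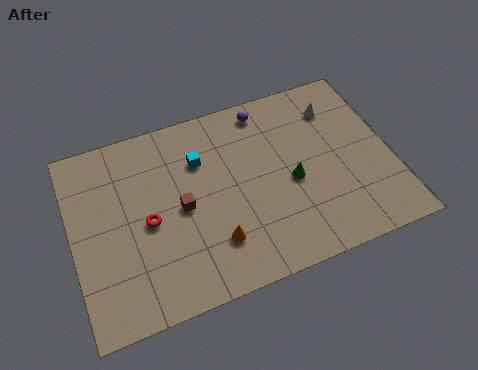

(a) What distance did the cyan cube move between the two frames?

3.1

From (8.5, 9.1) to (6.2, 7.0), the cyan cube covered √(2.3² + 2.1²) ≈ 3.1 units.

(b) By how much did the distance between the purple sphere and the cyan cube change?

-1.8

Before: roughly 5.5 units apart; after: 3.7. That's 1.8 units closer together.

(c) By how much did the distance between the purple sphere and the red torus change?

-3.6

The distance was about 10.9 in the first image and 7.3 in the second, so they moved 3.6 units closer together.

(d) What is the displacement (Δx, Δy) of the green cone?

(3.3, 0.3)

From the two frames, the green cone sits at roughly (7.0, 4.1) before and (10.3, 4.4) after.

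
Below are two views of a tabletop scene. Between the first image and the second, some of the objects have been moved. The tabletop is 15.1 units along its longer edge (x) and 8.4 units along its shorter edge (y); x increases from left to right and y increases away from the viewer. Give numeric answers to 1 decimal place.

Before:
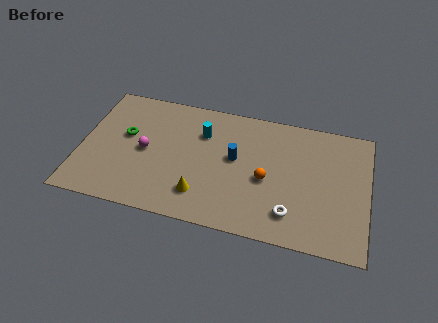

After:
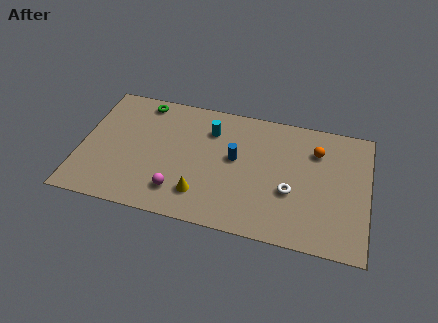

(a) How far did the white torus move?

1.4

The white torus moved from about (11.2, 1.8) to (11.1, 3.2), a distance of √(0.1² + 1.4²) ≈ 1.4.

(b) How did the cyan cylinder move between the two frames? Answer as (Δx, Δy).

(0.4, 0.3)

The cyan cylinder started near (6.3, 6.0) and ended near (6.7, 6.3).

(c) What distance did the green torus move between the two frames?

2.6

The green torus moved from about (2.3, 4.9) to (3.0, 7.4), a distance of √(0.7² + 2.5²) ≈ 2.6.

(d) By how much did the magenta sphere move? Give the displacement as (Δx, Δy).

(1.9, -2.3)

The magenta sphere was at about (3.4, 4.1) and moved to about (5.3, 1.8).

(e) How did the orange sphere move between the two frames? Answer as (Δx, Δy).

(2.5, 2.5)

From the two frames, the orange sphere sits at roughly (9.8, 3.7) before and (12.3, 6.2) after.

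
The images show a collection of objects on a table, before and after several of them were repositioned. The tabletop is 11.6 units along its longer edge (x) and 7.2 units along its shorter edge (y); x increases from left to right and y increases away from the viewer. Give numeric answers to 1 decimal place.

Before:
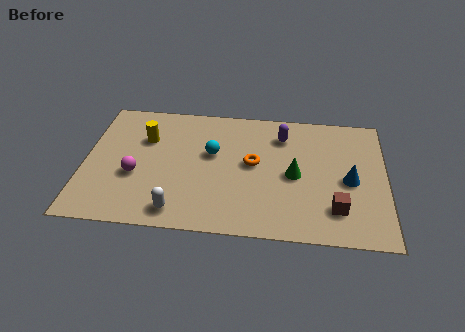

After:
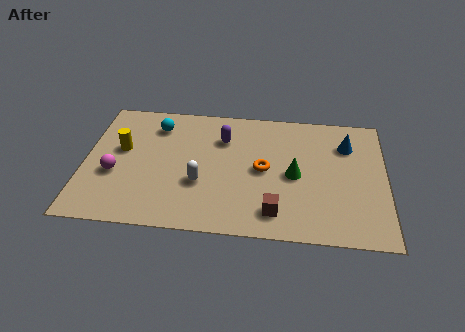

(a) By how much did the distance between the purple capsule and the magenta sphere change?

-1.5

The distance was about 6.3 in the first image and 4.8 in the second, so they moved 1.5 units closer together.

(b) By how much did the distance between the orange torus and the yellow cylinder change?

+1.2

Before: roughly 4.3 units apart; after: 5.5. That's 1.2 units further apart.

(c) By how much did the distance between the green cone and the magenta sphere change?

+0.8

Before: roughly 6.1 units apart; after: 6.9. That's 0.8 units further apart.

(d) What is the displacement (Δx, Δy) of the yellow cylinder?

(-0.9, -0.7)

From the two frames, the yellow cylinder sits at roughly (2.3, 4.9) before and (1.4, 4.2) after.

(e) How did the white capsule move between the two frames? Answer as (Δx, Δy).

(0.8, 1.6)

From the two frames, the white capsule sits at roughly (3.7, 1.0) before and (4.5, 2.6) after.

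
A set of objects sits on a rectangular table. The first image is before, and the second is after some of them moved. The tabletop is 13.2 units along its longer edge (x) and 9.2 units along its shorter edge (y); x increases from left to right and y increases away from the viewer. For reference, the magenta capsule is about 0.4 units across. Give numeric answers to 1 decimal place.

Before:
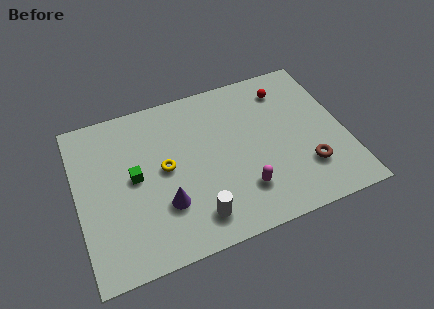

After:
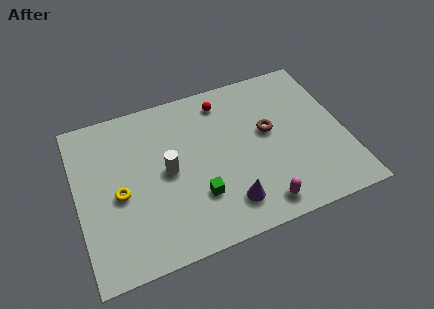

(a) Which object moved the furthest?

the green cube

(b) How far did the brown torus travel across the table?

3.1

The brown torus was near (11.1, 2.5) before and (9.5, 5.2) after, so it travelled √(1.6² + 2.7²) ≈ 3.1 units.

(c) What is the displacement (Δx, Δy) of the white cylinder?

(-1.1, 3.0)

From the two frames, the white cylinder sits at roughly (5.5, 1.6) before and (4.4, 4.6) after.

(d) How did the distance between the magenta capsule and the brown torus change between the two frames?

+0.9

The distance was about 3.2 in the first image and 4.1 in the second, so they moved 0.9 units further apart.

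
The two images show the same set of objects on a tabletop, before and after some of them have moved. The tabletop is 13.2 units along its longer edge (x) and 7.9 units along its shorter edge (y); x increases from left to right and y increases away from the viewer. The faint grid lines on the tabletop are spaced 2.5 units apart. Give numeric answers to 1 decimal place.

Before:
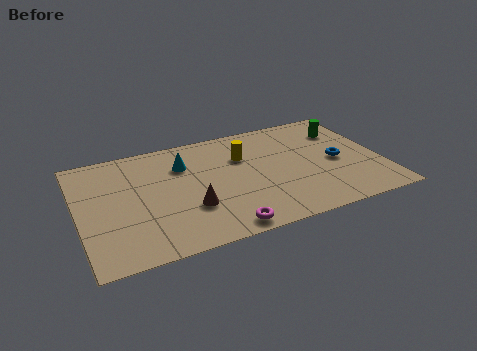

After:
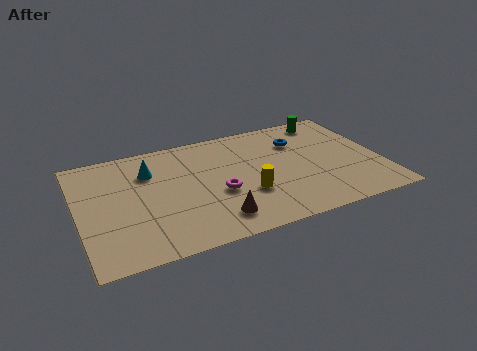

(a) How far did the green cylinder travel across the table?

1.2

From (11.9, 5.9) to (11.3, 6.9), the green cylinder covered √(0.6² + 1.0²) ≈ 1.2 units.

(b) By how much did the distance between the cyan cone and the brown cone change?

+1.8

They were about 3.1 units apart before and 4.9 after — 1.8 units further apart.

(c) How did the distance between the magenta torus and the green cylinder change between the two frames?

-1.4

Before: roughly 7.9 units apart; after: 6.5. That's 1.4 units closer together.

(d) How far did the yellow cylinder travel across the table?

2.7

From (7.3, 5.4) to (7.2, 2.7), the yellow cylinder covered √(0.1² + 2.7²) ≈ 2.7 units.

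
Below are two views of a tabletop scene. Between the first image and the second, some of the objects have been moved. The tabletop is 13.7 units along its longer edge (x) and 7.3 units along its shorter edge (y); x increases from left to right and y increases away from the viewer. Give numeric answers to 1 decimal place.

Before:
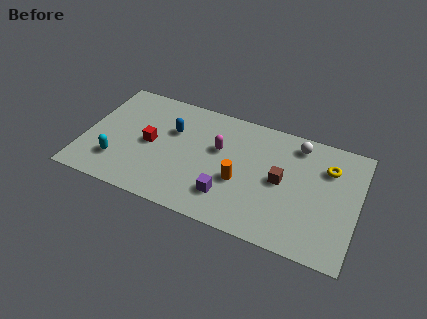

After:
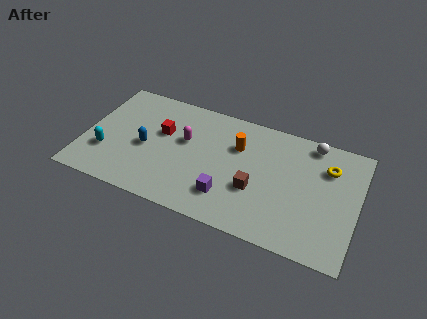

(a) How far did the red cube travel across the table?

1.0

From (3.3, 3.6) to (3.8, 4.5), the red cube covered √(0.5² + 0.9²) ≈ 1.0 units.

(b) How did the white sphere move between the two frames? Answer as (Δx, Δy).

(0.7, 0.3)

The white sphere was at about (10.5, 6.2) and moved to about (11.2, 6.5).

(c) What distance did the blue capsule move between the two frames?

1.9

The blue capsule moved from about (4.3, 4.8) to (3.1, 3.3), a distance of √(1.2² + 1.5²) ≈ 1.9.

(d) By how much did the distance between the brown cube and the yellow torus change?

+1.6

Before: roughly 2.7 units apart; after: 4.3. That's 1.6 units further apart.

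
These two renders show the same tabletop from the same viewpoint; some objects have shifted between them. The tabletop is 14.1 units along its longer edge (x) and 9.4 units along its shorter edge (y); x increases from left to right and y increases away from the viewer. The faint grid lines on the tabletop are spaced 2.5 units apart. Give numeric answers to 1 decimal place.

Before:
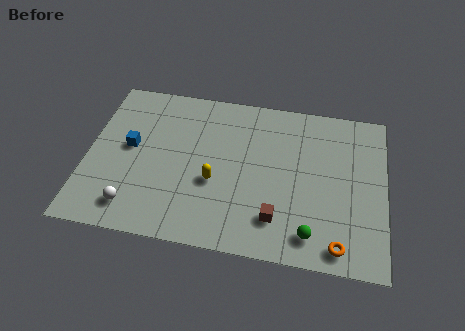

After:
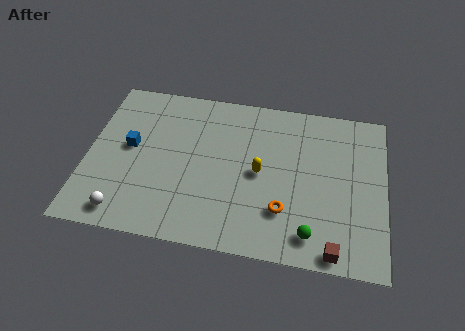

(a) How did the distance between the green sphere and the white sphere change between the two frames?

+0.4

They were about 8.3 units apart before and 8.7 after — 0.4 units further apart.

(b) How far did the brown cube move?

3.0

From (9.1, 2.1) to (11.8, 0.8), the brown cube covered √(2.7² + 1.3²) ≈ 3.0 units.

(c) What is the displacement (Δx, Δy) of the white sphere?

(-0.4, -0.4)

From the two frames, the white sphere sits at roughly (2.4, 1.6) before and (2.0, 1.2) after.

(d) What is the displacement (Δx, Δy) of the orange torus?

(-2.6, 1.5)

The orange torus started near (12.0, 1.1) and ended near (9.4, 2.6).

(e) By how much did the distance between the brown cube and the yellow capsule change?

+1.8

The distance was about 3.4 in the first image and 5.2 in the second, so they moved 1.8 units further apart.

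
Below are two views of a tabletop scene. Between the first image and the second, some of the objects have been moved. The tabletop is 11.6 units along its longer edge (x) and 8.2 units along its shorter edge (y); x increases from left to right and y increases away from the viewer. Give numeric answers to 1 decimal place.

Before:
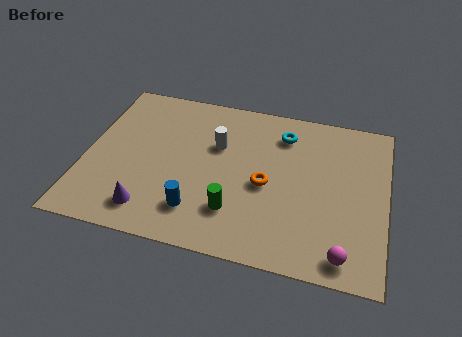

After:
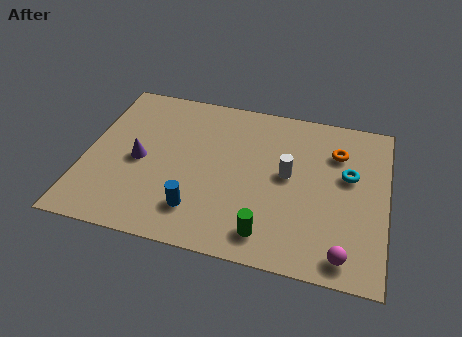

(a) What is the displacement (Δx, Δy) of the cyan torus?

(2.6, -1.6)

The cyan torus started near (7.5, 6.5) and ended near (10.1, 4.9).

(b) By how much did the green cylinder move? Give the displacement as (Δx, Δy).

(1.3, -0.8)

From the two frames, the green cylinder sits at roughly (5.9, 2.1) before and (7.2, 1.3) after.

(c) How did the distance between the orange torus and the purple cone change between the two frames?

+2.9

Before: roughly 4.9 units apart; after: 7.8. That's 2.9 units further apart.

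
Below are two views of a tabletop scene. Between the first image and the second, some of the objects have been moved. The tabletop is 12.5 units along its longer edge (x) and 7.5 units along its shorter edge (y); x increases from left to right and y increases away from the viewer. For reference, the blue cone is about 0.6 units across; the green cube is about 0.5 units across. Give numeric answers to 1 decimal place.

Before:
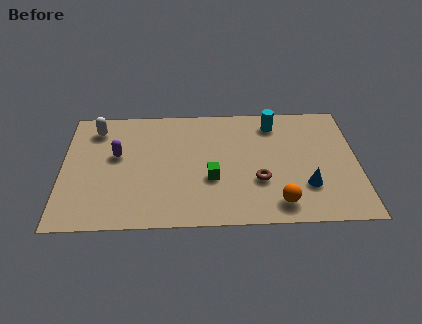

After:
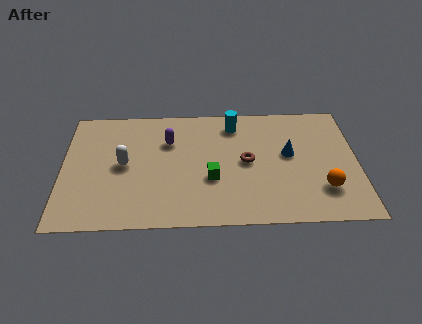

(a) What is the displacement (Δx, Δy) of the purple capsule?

(2.2, 0.8)

From the two frames, the purple capsule sits at roughly (2.3, 4.4) before and (4.5, 5.2) after.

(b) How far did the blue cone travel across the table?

2.1

From (10.3, 2.2) to (9.6, 4.2), the blue cone covered √(0.7² + 2.0²) ≈ 2.1 units.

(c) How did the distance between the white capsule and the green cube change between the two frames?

-2.1

They were about 5.9 units apart before and 3.8 after — 2.1 units closer together.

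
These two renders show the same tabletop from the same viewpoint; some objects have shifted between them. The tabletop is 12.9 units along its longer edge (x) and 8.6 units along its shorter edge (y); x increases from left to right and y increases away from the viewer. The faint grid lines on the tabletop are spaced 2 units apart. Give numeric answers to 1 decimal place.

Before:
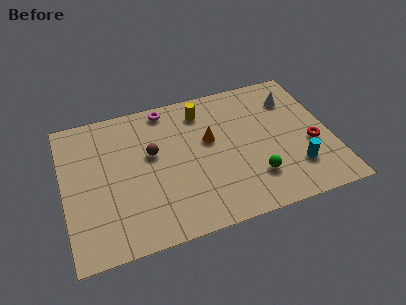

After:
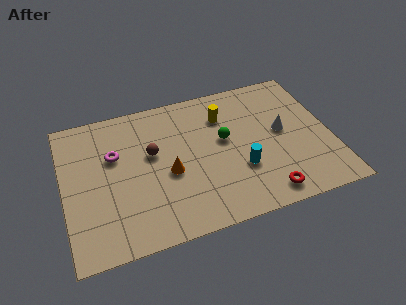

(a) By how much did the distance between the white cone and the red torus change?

+0.5

The distance was about 3.2 in the first image and 3.7 in the second, so they moved 0.5 units further apart.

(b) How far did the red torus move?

3.4

The red torus moved from about (11.9, 3.4) to (9.4, 1.1), a distance of √(2.5² + 2.3²) ≈ 3.4.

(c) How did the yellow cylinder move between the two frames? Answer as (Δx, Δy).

(1.0, -0.6)

The yellow cylinder was at about (6.9, 7.0) and moved to about (7.9, 6.4).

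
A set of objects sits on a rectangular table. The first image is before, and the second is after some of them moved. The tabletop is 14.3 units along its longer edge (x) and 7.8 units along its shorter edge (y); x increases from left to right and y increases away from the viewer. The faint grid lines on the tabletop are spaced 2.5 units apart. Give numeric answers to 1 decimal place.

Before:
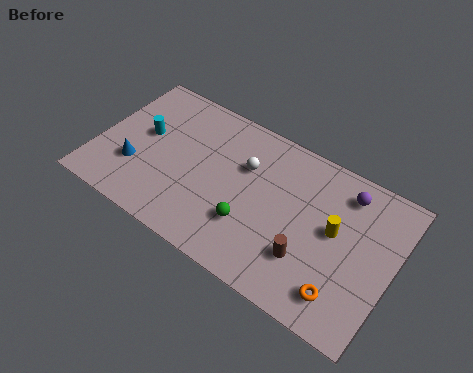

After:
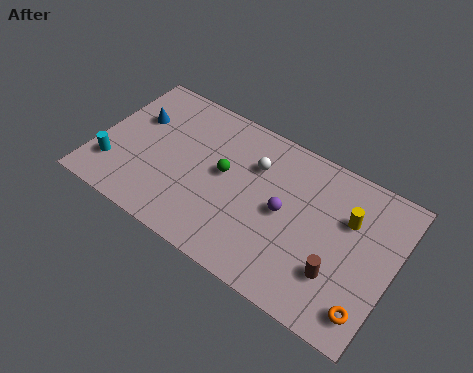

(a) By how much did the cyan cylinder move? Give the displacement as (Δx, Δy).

(-1.1, -2.4)

The cyan cylinder was at about (2.1, 4.4) and moved to about (1.0, 2.0).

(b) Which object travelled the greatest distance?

the purple sphere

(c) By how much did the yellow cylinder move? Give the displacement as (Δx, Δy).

(0.5, 0.9)

The yellow cylinder was at about (11.5, 4.3) and moved to about (12.0, 5.2).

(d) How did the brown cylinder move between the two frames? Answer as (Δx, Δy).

(1.4, 0.0)

From the two frames, the brown cylinder sits at roughly (10.5, 2.3) before and (11.9, 2.3) after.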